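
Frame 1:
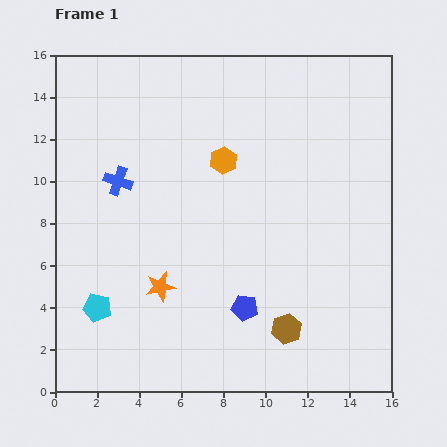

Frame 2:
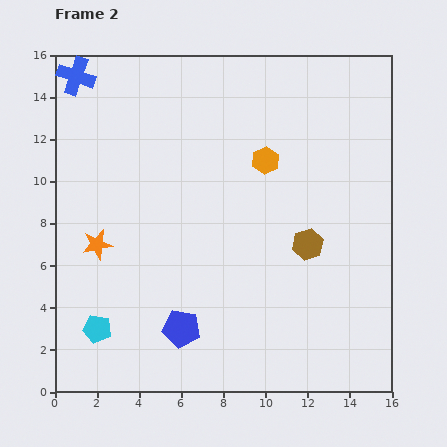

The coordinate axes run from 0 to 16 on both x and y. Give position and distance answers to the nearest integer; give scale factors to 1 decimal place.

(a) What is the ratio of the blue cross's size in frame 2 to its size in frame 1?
1.3×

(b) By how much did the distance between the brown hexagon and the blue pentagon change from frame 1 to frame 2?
+5

Distance in frame 1: 2. Distance in frame 2: 7.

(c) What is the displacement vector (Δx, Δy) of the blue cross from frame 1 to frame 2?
(-2, 5)

The blue cross was at (3, 10) in frame 1 and (1, 15) in frame 2.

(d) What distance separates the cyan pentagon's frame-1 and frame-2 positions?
1

The cyan pentagon moved from (2, 4) to (2, 3), a distance of √(0² + 1²) ≈ 1.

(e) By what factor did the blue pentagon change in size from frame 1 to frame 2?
1.4×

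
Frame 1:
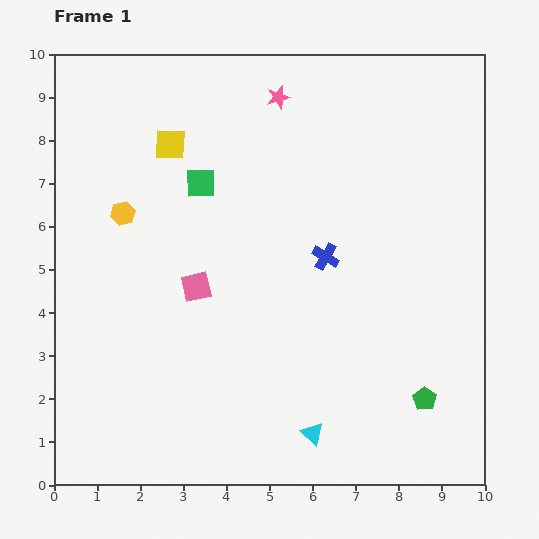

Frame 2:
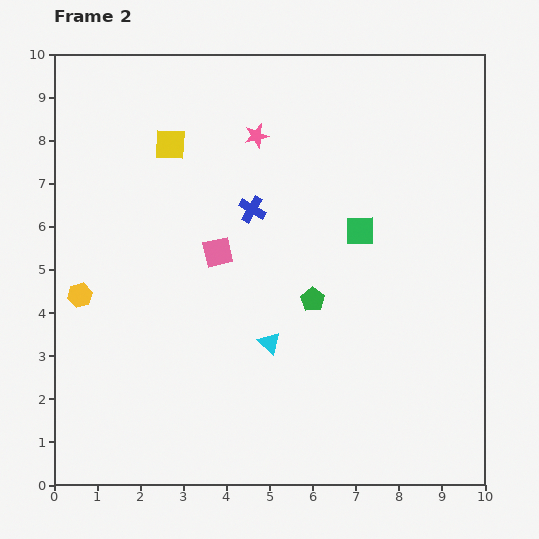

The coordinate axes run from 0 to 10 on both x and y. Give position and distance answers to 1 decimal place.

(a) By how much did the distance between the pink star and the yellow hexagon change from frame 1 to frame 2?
+1.0

Distance in frame 1: 4.5. Distance in frame 2: 5.5.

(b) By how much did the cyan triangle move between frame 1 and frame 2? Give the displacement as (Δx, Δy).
(-1.0, 2.1)

The cyan triangle was at (6.0, 1.2) in frame 1 and (5.0, 3.3) in frame 2.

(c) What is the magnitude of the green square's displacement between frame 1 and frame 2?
3.9

The green square moved from (3.4, 7.0) to (7.1, 5.9), a distance of √(3.7² + 1.1²) ≈ 3.9.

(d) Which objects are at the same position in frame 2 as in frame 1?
the yellow square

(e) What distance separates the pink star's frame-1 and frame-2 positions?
1.0

The pink star moved from (5.2, 9.0) to (4.7, 8.1), a distance of √(0.5² + 0.9²) ≈ 1.0.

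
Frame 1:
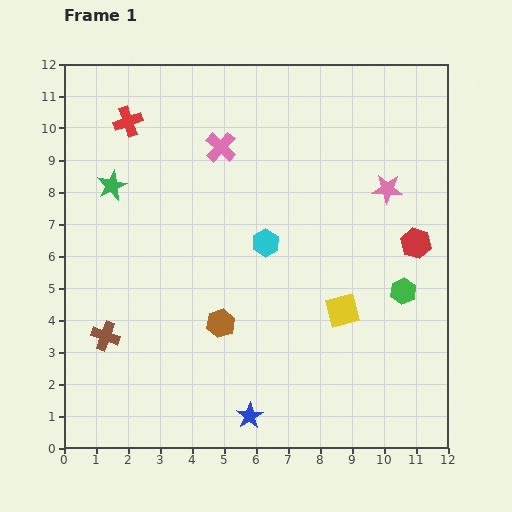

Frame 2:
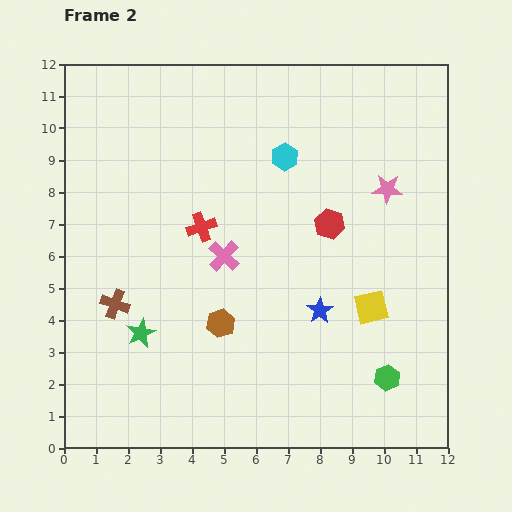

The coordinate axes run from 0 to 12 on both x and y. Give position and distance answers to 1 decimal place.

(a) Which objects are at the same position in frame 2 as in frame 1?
the brown hexagon, the pink star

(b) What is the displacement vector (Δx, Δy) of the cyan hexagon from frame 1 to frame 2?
(0.6, 2.7)

The cyan hexagon was at (6.3, 6.4) in frame 1 and (6.9, 9.1) in frame 2.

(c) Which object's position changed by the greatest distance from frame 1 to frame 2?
the green star

(moved 4.7; next 4.0)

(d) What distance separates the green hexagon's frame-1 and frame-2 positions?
2.7

The green hexagon moved from (10.6, 4.9) to (10.1, 2.2), a distance of √(0.5² + 2.7²) ≈ 2.7.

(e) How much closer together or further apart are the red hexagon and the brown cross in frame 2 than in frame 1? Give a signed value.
-2.9

Distance in frame 1: 10.1. Distance in frame 2: 7.2.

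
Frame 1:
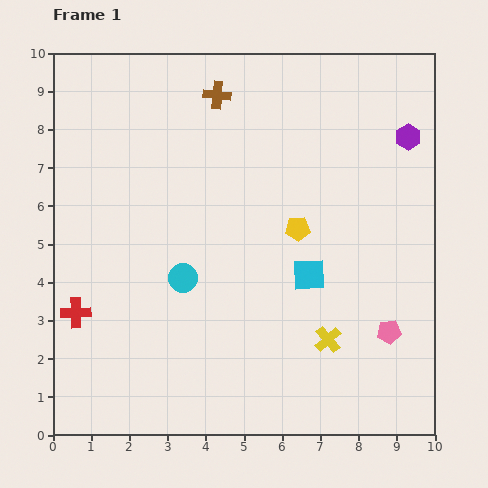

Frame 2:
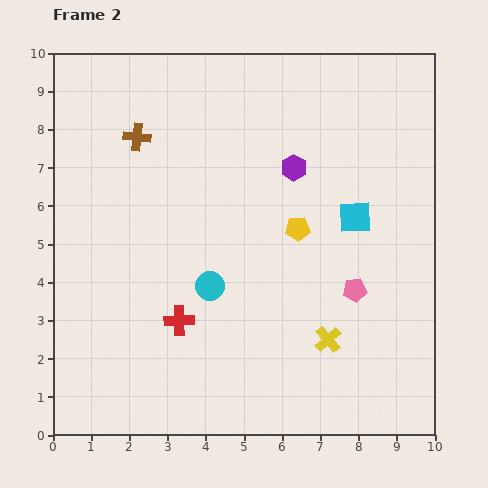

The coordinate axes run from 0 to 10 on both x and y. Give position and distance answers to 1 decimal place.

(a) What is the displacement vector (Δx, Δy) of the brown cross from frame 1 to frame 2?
(-2.1, -1.1)

The brown cross was at (4.3, 8.9) in frame 1 and (2.2, 7.8) in frame 2.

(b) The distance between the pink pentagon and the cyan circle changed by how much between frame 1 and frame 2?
-1.8

Distance in frame 1: 5.6. Distance in frame 2: 3.8.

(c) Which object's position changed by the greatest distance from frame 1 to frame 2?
the purple hexagon

(moved 3.1; next 2.7)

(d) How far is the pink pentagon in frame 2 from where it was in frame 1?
1.4

The pink pentagon moved from (8.8, 2.7) to (7.9, 3.8), a distance of √(0.9² + 1.1²) ≈ 1.4.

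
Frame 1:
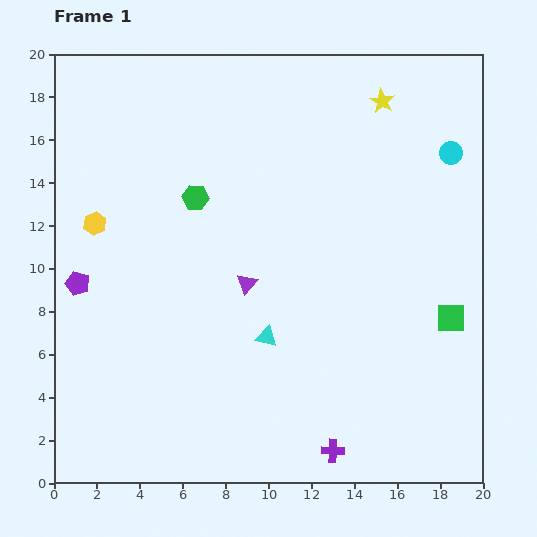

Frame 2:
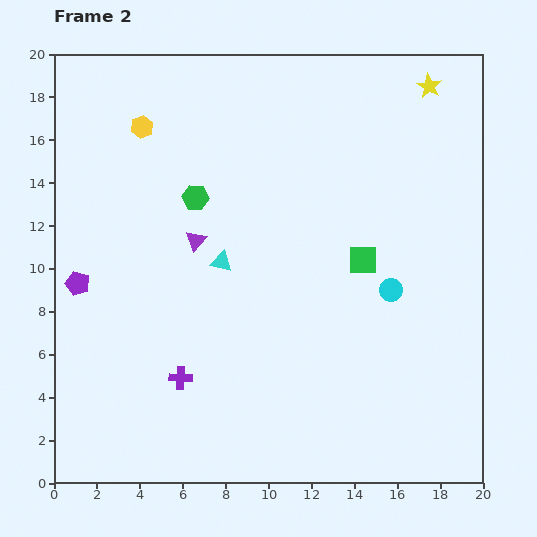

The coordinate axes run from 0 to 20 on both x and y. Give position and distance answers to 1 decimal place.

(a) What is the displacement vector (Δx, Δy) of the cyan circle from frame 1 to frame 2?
(-2.8, -6.4)

The cyan circle was at (18.5, 15.4) in frame 1 and (15.7, 9.0) in frame 2.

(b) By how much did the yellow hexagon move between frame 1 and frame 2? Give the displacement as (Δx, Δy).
(2.2, 4.5)

The yellow hexagon was at (1.9, 12.1) in frame 1 and (4.1, 16.6) in frame 2.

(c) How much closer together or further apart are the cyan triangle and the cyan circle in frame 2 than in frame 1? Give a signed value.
-4.2

Distance in frame 1: 12.2. Distance in frame 2: 8.0.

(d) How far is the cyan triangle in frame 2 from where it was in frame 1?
4.1

The cyan triangle moved from (9.9, 6.8) to (7.8, 10.3), a distance of √(2.1² + 3.5²) ≈ 4.1.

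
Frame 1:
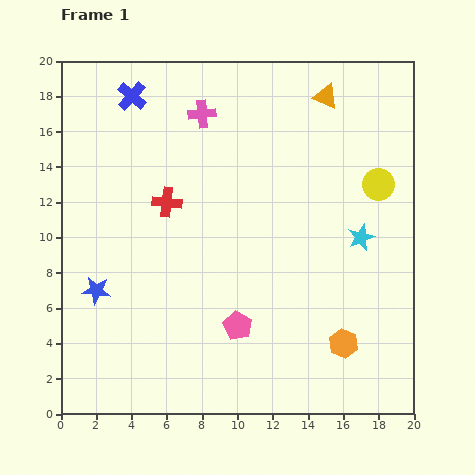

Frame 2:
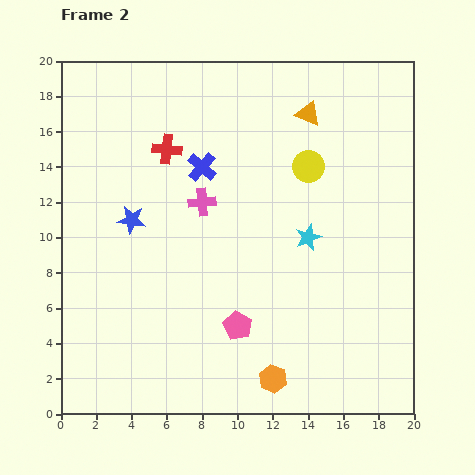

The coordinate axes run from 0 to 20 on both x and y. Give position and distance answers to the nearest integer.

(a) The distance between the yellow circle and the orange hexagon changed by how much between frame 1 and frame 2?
+3

Distance in frame 1: 9. Distance in frame 2: 12.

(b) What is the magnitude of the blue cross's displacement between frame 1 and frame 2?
6

The blue cross moved from (4, 18) to (8, 14), a distance of √(4² + 4²) ≈ 6.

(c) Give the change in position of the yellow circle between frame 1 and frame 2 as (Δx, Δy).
(-4, 1)

The yellow circle was at (18, 13) in frame 1 and (14, 14) in frame 2.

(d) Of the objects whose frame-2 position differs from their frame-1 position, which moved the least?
the orange triangle

(moved 1)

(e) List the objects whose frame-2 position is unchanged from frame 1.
the pink pentagon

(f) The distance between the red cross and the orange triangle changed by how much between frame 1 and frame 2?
-3

Distance in frame 1: 11. Distance in frame 2: 8.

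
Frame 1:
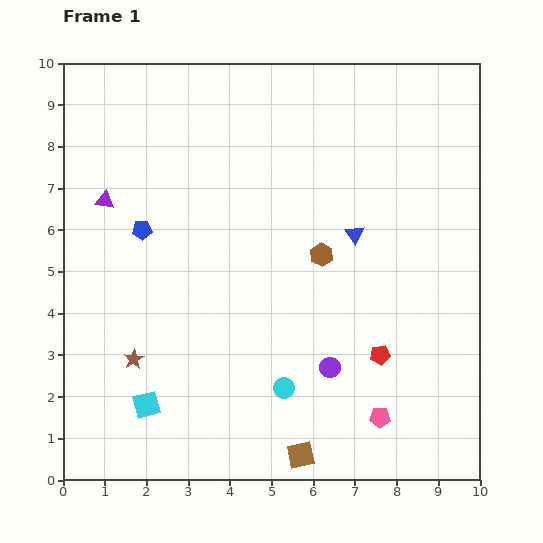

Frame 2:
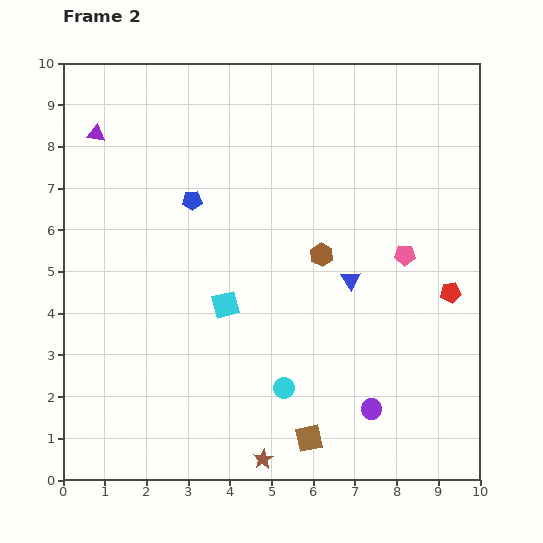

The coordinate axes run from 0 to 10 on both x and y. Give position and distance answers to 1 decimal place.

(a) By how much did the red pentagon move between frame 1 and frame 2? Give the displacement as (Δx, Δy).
(1.7, 1.5)

The red pentagon was at (7.6, 3.0) in frame 1 and (9.3, 4.5) in frame 2.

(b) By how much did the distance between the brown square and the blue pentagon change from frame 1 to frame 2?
-0.2

Distance in frame 1: 6.6. Distance in frame 2: 6.4.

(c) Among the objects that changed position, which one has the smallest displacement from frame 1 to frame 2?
the brown square

(moved 0.4)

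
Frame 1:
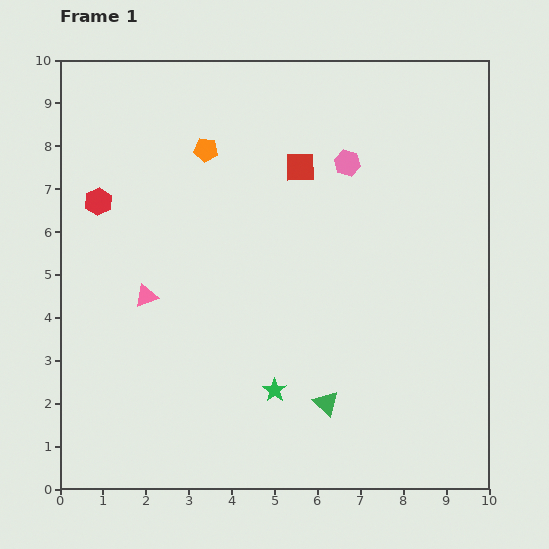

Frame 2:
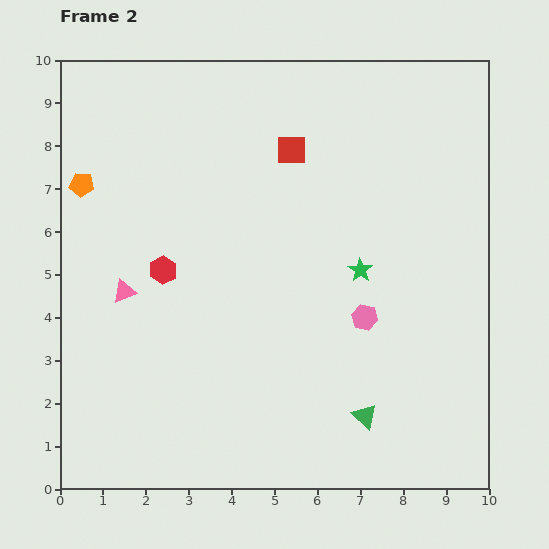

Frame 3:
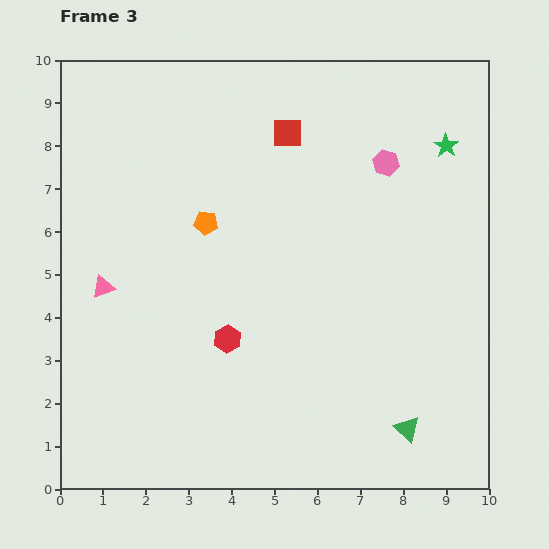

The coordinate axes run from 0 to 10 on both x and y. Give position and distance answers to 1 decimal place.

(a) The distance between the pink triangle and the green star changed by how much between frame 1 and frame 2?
+1.8

Distance in frame 1: 3.7. Distance in frame 2: 5.5.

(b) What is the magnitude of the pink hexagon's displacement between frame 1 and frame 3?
0.9

The pink hexagon moved from (6.7, 7.6) to (7.6, 7.6), a distance of √(0.9² + 0.0²) ≈ 0.9.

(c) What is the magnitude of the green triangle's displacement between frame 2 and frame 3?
1.0

The green triangle moved from (7.1, 1.7) to (8.1, 1.4), a distance of √(1.0² + 0.3²) ≈ 1.0.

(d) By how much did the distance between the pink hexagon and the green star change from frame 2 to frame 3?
+0.4

Distance in frame 2: 1.1. Distance in frame 3: 1.5.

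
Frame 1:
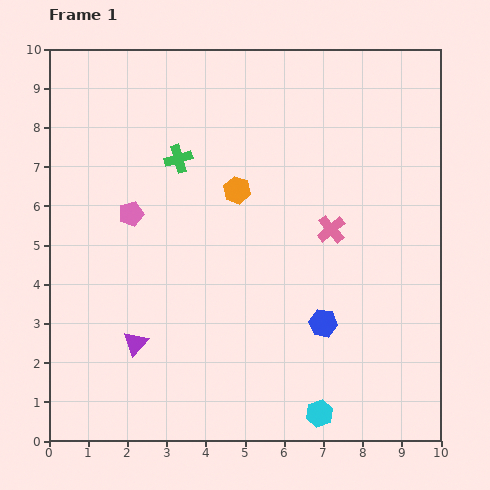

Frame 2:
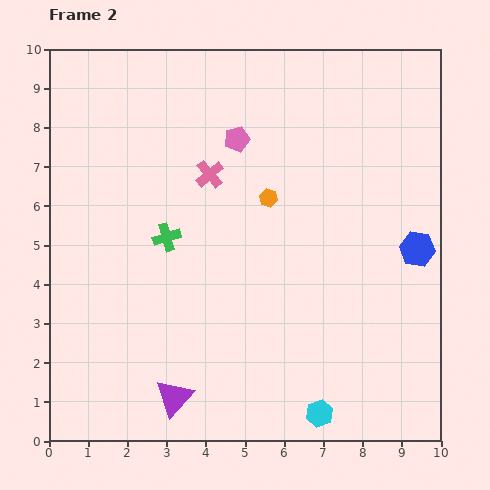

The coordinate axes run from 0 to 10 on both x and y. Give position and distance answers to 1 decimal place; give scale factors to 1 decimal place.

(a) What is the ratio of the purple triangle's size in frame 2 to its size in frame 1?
1.5×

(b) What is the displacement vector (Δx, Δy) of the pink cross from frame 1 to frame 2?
(-3.1, 1.4)

The pink cross was at (7.2, 5.4) in frame 1 and (4.1, 6.8) in frame 2.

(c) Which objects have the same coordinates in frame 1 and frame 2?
the cyan hexagon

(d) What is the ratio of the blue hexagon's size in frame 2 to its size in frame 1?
1.3×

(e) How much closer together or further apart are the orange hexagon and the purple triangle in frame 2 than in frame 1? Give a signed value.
+0.9

Distance in frame 1: 4.7. Distance in frame 2: 5.6.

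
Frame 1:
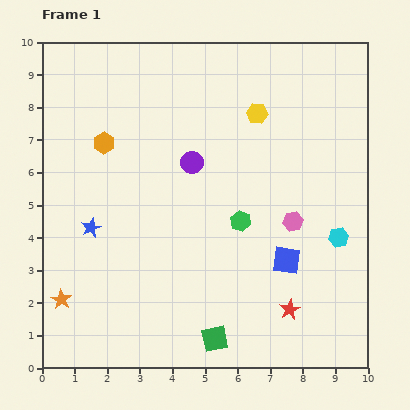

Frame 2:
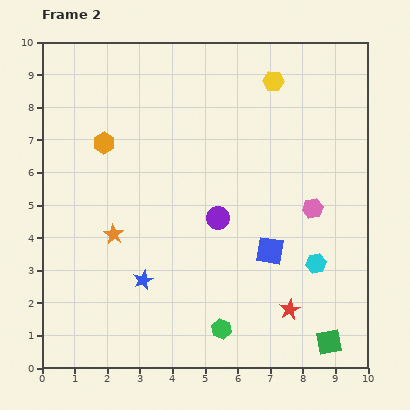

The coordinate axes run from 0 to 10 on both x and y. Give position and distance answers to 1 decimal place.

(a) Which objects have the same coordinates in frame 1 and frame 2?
the red star, the orange hexagon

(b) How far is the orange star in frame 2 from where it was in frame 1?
2.6

The orange star moved from (0.6, 2.1) to (2.2, 4.1), a distance of √(1.6² + 2.0²) ≈ 2.6.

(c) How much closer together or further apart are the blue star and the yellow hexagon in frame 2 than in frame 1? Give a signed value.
+1.1

Distance in frame 1: 6.2. Distance in frame 2: 7.3.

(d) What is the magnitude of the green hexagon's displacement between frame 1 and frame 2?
3.4

The green hexagon moved from (6.1, 4.5) to (5.5, 1.2), a distance of √(0.6² + 3.3²) ≈ 3.4.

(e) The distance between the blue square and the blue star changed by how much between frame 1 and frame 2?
-2.1

Distance in frame 1: 6.1. Distance in frame 2: 4.0.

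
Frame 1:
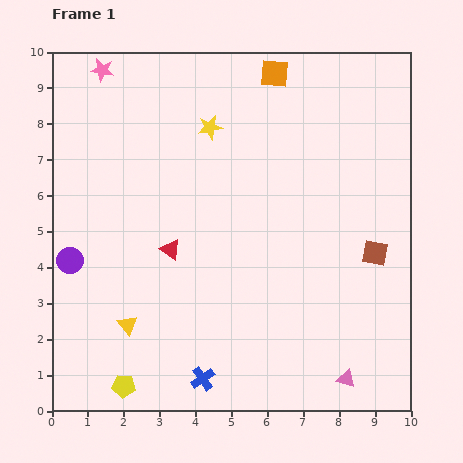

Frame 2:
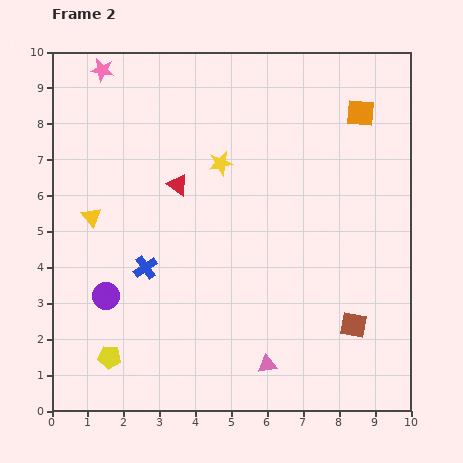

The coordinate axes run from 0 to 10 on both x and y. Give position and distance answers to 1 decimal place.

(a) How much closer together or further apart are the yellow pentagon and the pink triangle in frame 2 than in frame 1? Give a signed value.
-1.8

Distance in frame 1: 6.2. Distance in frame 2: 4.4.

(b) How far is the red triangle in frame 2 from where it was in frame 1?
1.8

The red triangle moved from (3.3, 4.5) to (3.5, 6.3), a distance of √(0.2² + 1.8²) ≈ 1.8.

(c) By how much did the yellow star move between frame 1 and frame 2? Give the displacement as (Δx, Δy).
(0.3, -1.0)

The yellow star was at (4.4, 7.9) in frame 1 and (4.7, 6.9) in frame 2.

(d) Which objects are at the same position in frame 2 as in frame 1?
the pink star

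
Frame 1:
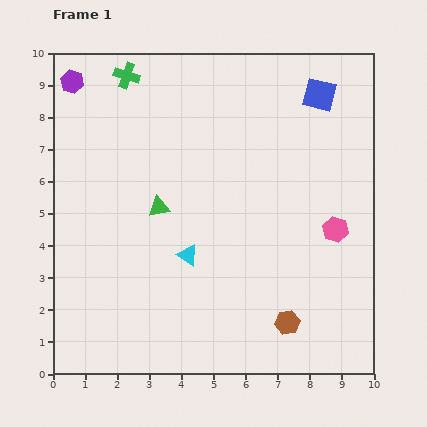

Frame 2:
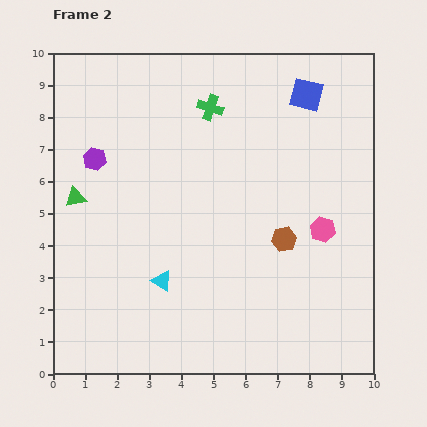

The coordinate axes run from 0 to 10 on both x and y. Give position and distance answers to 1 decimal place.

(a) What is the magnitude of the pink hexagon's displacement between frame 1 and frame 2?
0.4

The pink hexagon moved from (8.8, 4.5) to (8.4, 4.5), a distance of √(0.4² + 0.0²) ≈ 0.4.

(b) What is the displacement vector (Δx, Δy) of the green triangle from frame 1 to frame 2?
(-2.6, 0.3)

The green triangle was at (3.3, 5.2) in frame 1 and (0.7, 5.5) in frame 2.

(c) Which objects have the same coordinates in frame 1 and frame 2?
none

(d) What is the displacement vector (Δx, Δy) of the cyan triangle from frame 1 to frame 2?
(-0.8, -0.8)

The cyan triangle was at (4.2, 3.7) in frame 1 and (3.4, 2.9) in frame 2.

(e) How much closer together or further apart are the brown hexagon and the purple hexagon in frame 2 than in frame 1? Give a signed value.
-3.7

Distance in frame 1: 10.1. Distance in frame 2: 6.4.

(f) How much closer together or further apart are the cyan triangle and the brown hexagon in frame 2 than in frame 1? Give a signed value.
+0.3

Distance in frame 1: 3.7. Distance in frame 2: 4.0.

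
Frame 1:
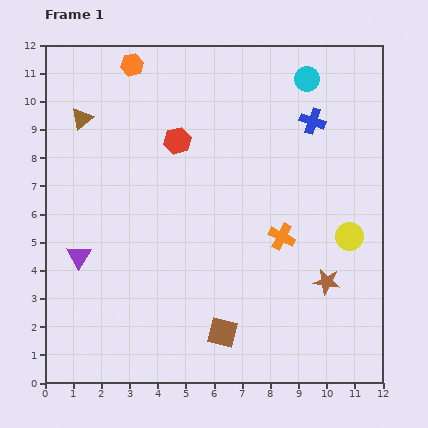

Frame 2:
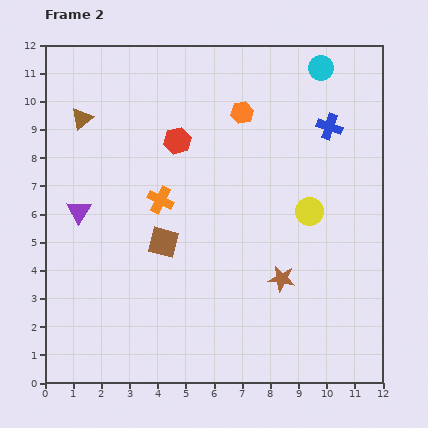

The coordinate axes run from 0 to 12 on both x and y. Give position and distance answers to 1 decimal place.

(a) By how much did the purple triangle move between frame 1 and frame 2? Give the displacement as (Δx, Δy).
(0.0, 1.6)

The purple triangle was at (1.2, 4.5) in frame 1 and (1.2, 6.1) in frame 2.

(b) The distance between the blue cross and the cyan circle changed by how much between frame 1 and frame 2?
+0.6

Distance in frame 1: 1.5. Distance in frame 2: 2.1.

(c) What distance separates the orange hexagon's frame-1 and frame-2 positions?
4.3

The orange hexagon moved from (3.1, 11.3) to (7.0, 9.6), a distance of √(3.9² + 1.7²) ≈ 4.3.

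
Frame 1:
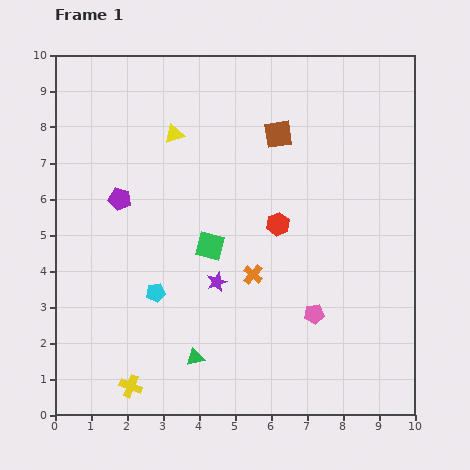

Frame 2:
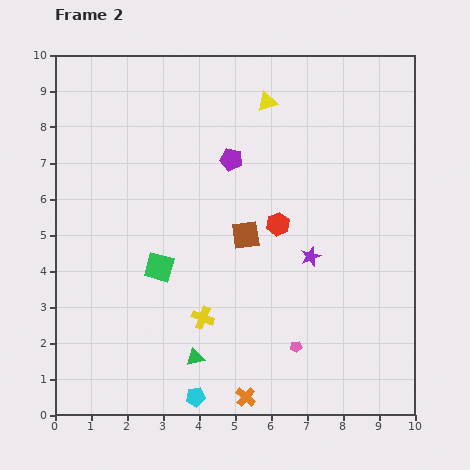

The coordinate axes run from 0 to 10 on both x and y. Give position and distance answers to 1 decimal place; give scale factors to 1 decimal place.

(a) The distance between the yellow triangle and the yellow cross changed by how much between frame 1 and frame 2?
-0.8

Distance in frame 1: 7.1. Distance in frame 2: 6.3.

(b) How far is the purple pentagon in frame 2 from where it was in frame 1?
3.3

The purple pentagon moved from (1.8, 6.0) to (4.9, 7.1), a distance of √(3.1² + 1.1²) ≈ 3.3.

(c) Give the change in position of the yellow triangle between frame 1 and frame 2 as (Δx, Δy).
(2.6, 0.9)

The yellow triangle was at (3.3, 7.8) in frame 1 and (5.9, 8.7) in frame 2.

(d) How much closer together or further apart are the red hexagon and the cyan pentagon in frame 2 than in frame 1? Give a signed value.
+1.4

Distance in frame 1: 3.9. Distance in frame 2: 5.3.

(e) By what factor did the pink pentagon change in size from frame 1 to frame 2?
0.6×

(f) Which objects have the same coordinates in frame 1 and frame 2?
the red hexagon, the green triangle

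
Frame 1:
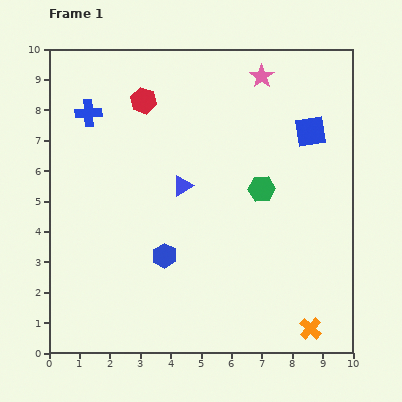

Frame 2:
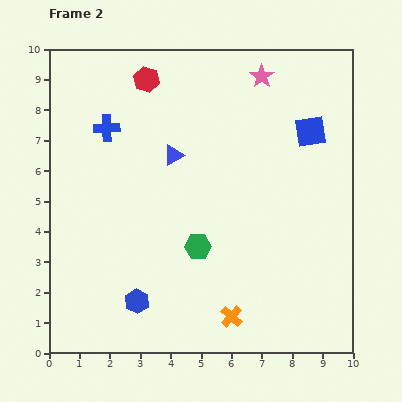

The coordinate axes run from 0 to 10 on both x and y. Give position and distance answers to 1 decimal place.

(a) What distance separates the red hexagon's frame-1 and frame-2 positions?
0.7

The red hexagon moved from (3.1, 8.3) to (3.2, 9.0), a distance of √(0.1² + 0.7²) ≈ 0.7.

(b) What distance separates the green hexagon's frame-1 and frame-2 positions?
2.8

The green hexagon moved from (7.0, 5.4) to (4.9, 3.5), a distance of √(2.1² + 1.9²) ≈ 2.8.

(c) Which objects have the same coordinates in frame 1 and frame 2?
the blue square, the pink star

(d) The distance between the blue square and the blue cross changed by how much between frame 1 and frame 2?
-0.6

Distance in frame 1: 7.3. Distance in frame 2: 6.7.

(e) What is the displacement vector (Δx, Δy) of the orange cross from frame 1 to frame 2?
(-2.6, 0.4)

The orange cross was at (8.6, 0.8) in frame 1 and (6.0, 1.2) in frame 2.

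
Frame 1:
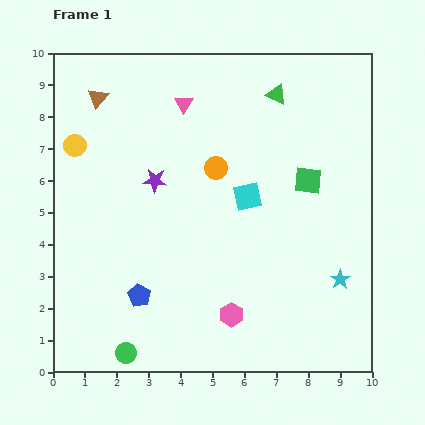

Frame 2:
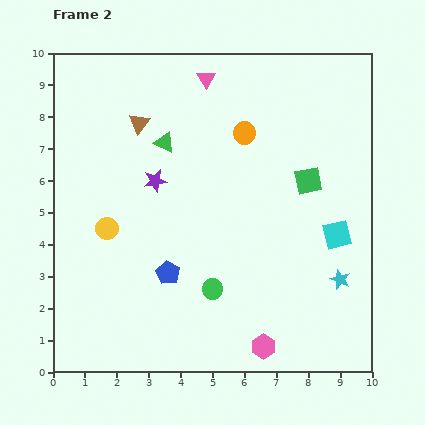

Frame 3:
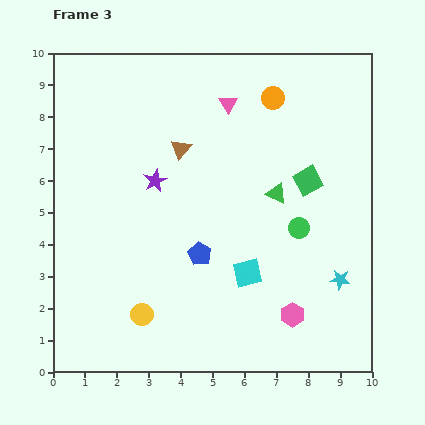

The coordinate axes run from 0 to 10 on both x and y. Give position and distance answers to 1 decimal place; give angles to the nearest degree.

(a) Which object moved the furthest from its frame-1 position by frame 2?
the green triangle

(moved 3.8; next 3.4)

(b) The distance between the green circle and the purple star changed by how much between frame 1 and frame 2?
-1.7

Distance in frame 1: 5.5. Distance in frame 2: 3.8.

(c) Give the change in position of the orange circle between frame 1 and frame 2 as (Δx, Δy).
(0.9, 1.1)

The orange circle was at (5.1, 6.4) in frame 1 and (6.0, 7.5) in frame 2.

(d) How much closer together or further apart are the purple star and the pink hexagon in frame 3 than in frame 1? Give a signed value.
+1.2

Distance in frame 1: 4.8. Distance in frame 3: 6.0.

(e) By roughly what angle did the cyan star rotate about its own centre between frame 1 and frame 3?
31° counter-clockwise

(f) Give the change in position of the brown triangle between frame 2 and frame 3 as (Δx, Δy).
(1.3, -0.8)

The brown triangle was at (2.7, 7.8) in frame 2 and (4.0, 7.0) in frame 3.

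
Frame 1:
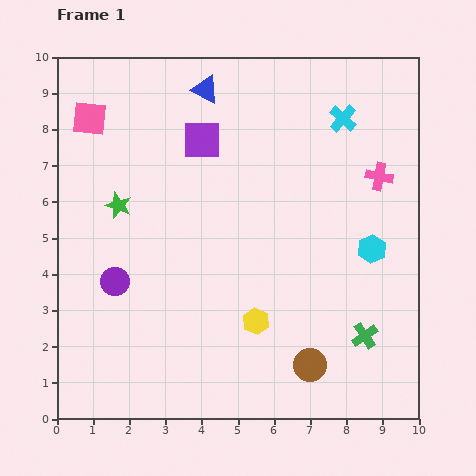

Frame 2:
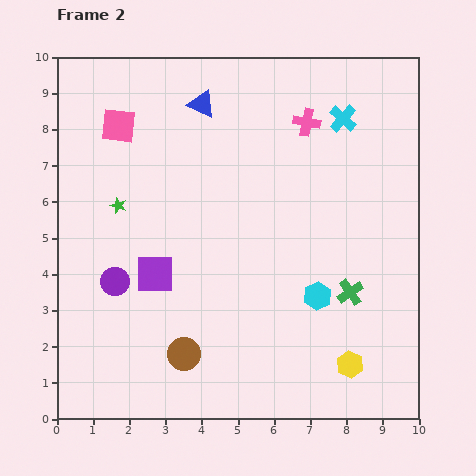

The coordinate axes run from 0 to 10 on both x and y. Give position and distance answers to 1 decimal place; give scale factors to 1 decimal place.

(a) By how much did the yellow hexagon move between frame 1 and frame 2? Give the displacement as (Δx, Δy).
(2.6, -1.2)

The yellow hexagon was at (5.5, 2.7) in frame 1 and (8.1, 1.5) in frame 2.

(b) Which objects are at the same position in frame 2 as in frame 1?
the green star, the purple circle, the cyan cross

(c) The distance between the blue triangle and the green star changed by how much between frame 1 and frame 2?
-0.4

Distance in frame 1: 4.0. Distance in frame 2: 3.6.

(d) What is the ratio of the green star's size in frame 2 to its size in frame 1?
0.6×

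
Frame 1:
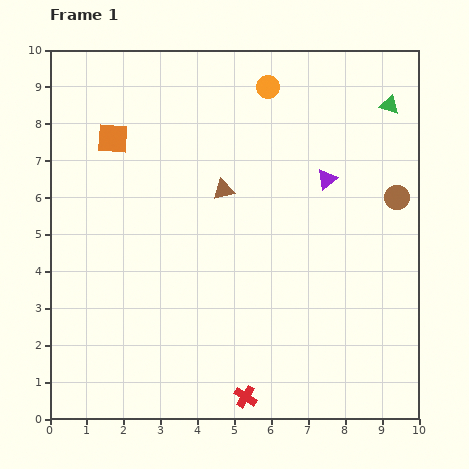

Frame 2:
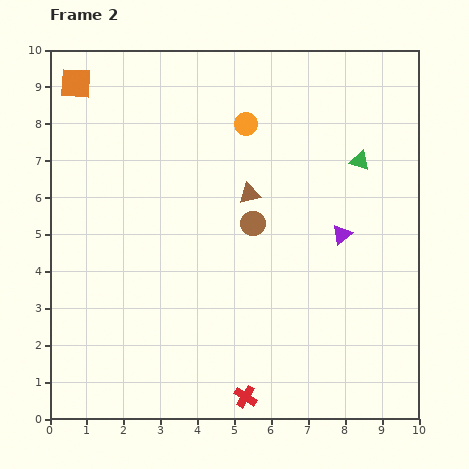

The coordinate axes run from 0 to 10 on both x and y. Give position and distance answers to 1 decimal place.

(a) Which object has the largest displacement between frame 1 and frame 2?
the brown circle

(moved 4.0; next 1.8)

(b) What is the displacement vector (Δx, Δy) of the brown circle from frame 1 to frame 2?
(-3.9, -0.7)

The brown circle was at (9.4, 6.0) in frame 1 and (5.5, 5.3) in frame 2.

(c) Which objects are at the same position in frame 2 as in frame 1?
the red cross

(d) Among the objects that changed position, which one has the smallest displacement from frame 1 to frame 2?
the brown triangle

(moved 0.7)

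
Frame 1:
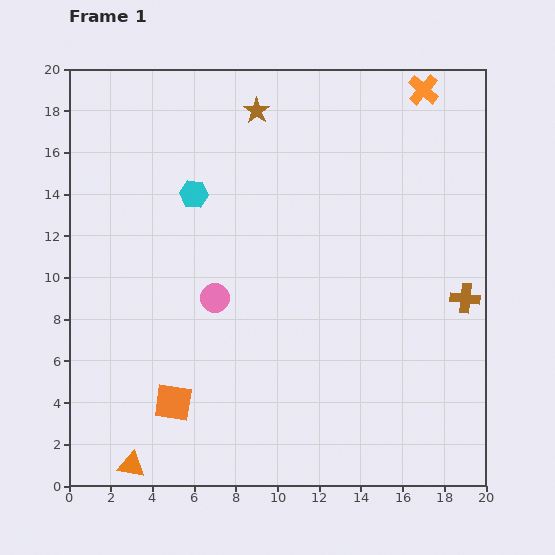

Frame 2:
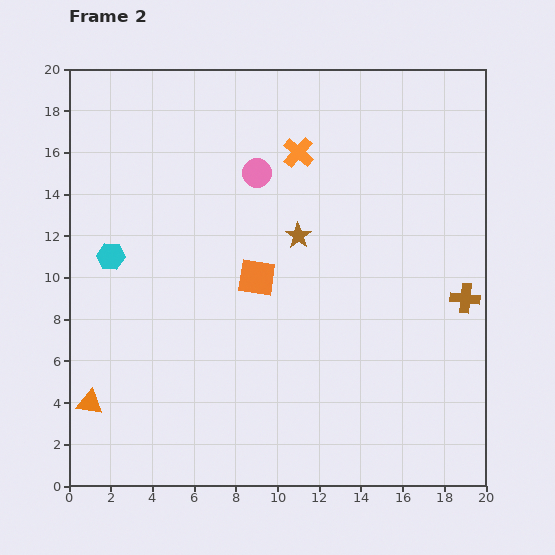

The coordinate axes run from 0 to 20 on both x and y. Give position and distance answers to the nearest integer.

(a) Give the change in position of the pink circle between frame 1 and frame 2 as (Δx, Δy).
(2, 6)

The pink circle was at (7, 9) in frame 1 and (9, 15) in frame 2.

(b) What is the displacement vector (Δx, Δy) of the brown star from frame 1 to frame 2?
(2, -6)

The brown star was at (9, 18) in frame 1 and (11, 12) in frame 2.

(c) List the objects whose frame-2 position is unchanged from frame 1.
the brown cross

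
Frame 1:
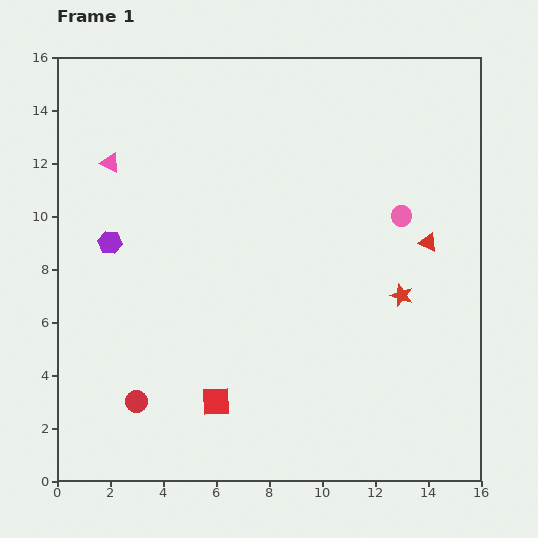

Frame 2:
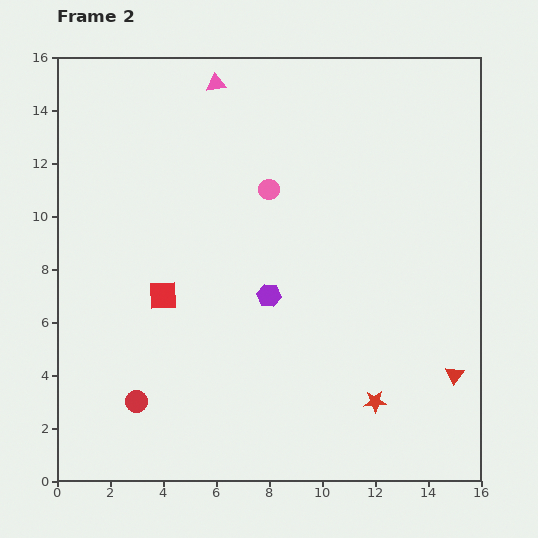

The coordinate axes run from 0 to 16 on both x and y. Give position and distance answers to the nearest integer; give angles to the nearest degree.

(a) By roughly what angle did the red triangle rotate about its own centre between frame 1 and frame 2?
38° clockwise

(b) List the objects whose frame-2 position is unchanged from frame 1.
the red circle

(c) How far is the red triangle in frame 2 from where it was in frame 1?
5

The red triangle moved from (14, 9) to (15, 4), a distance of √(1² + 5²) ≈ 5.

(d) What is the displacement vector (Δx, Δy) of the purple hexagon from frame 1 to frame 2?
(6, -2)

The purple hexagon was at (2, 9) in frame 1 and (8, 7) in frame 2.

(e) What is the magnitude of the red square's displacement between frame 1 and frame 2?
4

The red square moved from (6, 3) to (4, 7), a distance of √(2² + 4²) ≈ 4.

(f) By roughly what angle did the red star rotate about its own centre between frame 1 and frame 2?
23° counter-clockwise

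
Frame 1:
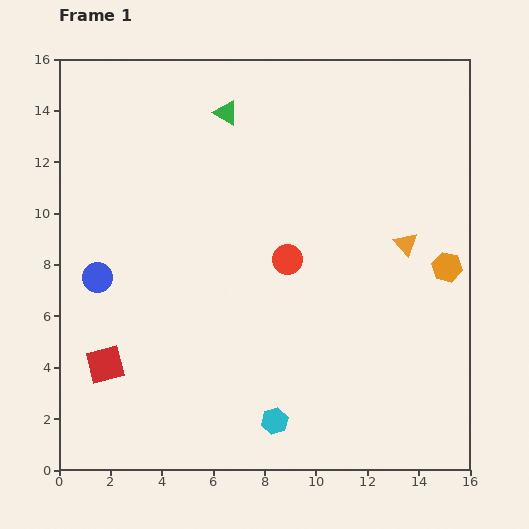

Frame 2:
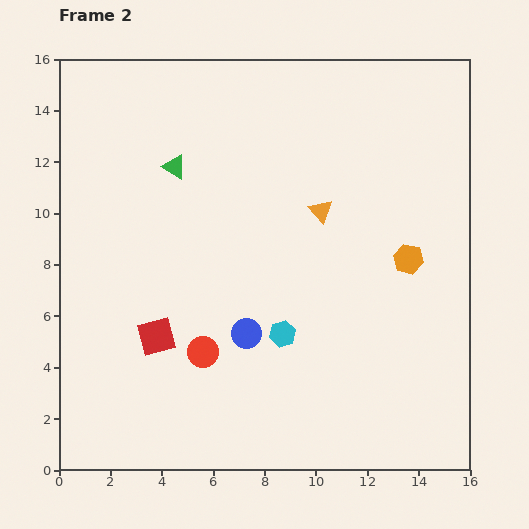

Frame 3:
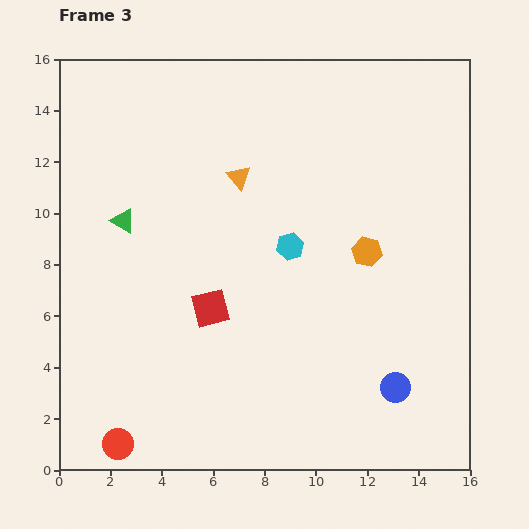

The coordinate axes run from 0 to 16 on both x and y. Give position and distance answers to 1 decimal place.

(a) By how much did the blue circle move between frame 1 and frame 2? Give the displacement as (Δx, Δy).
(5.8, -2.2)

The blue circle was at (1.5, 7.5) in frame 1 and (7.3, 5.3) in frame 2.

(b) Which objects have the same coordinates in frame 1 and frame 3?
none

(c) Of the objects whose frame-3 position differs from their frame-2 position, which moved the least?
the orange hexagon

(moved 1.6)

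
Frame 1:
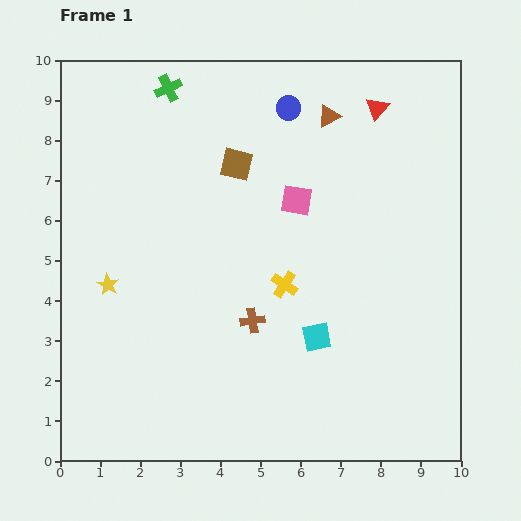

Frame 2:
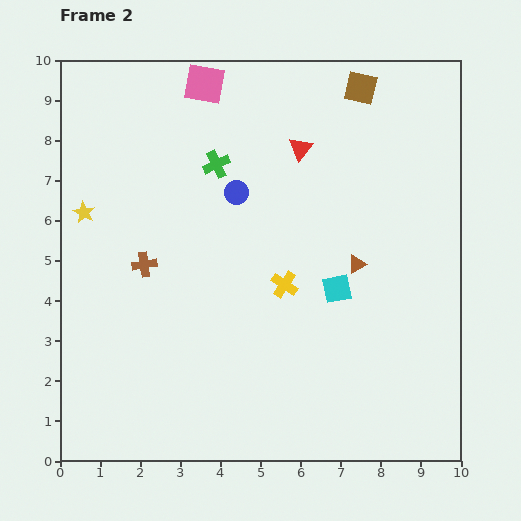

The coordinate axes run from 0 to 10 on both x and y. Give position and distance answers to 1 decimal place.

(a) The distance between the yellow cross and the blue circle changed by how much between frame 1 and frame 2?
-1.8

Distance in frame 1: 4.4. Distance in frame 2: 2.6.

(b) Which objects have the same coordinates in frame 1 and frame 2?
the yellow cross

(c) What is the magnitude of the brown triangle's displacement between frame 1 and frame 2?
3.8

The brown triangle moved from (6.7, 8.6) to (7.4, 4.9), a distance of √(0.7² + 3.7²) ≈ 3.8.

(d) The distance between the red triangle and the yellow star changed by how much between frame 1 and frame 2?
-2.4

Distance in frame 1: 8.0. Distance in frame 2: 5.6.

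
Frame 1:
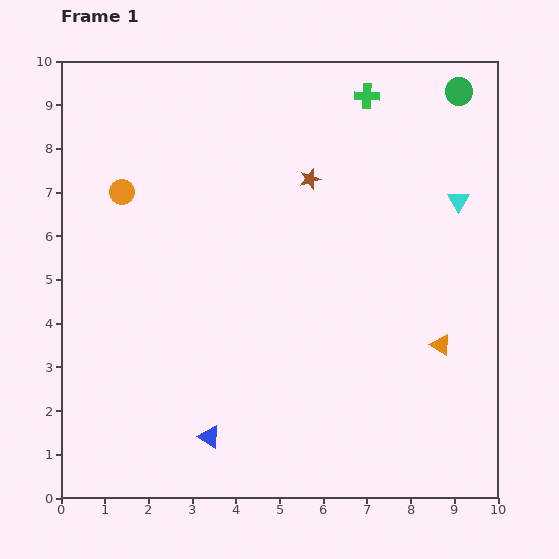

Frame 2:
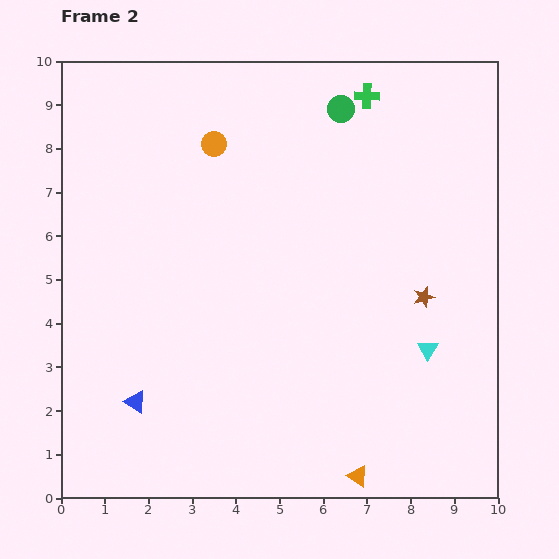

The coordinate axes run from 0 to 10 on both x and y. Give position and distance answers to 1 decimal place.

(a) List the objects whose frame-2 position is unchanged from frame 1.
the green cross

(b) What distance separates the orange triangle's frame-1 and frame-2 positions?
3.6

The orange triangle moved from (8.7, 3.5) to (6.8, 0.5), a distance of √(1.9² + 3.0²) ≈ 3.6.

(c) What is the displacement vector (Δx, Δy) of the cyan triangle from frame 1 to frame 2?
(-0.7, -3.4)

The cyan triangle was at (9.1, 6.8) in frame 1 and (8.4, 3.4) in frame 2.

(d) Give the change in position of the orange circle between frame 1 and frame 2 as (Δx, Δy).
(2.1, 1.1)

The orange circle was at (1.4, 7.0) in frame 1 and (3.5, 8.1) in frame 2.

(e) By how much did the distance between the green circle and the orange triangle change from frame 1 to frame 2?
+2.6

Distance in frame 1: 5.8. Distance in frame 2: 8.4.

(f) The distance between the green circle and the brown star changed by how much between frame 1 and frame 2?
+0.8

Distance in frame 1: 3.9. Distance in frame 2: 4.7.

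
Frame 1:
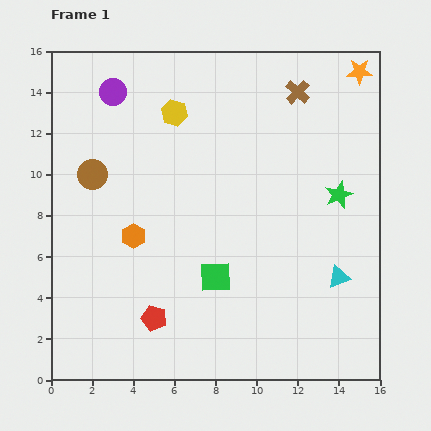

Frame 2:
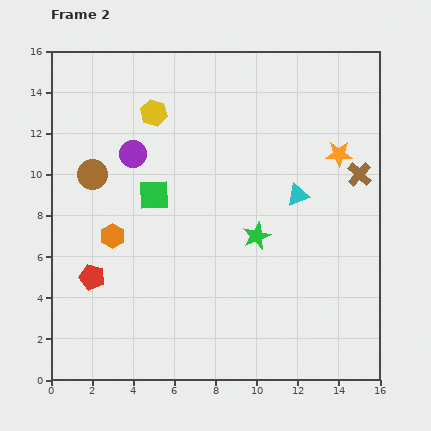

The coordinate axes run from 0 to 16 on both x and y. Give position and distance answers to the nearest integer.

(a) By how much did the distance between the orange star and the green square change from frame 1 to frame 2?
-3

Distance in frame 1: 12. Distance in frame 2: 9.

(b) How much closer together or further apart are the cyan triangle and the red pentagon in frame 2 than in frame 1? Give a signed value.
+2

Distance in frame 1: 9. Distance in frame 2: 11.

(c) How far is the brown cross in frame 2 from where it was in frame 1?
5

The brown cross moved from (12, 14) to (15, 10), a distance of √(3² + 4²) ≈ 5.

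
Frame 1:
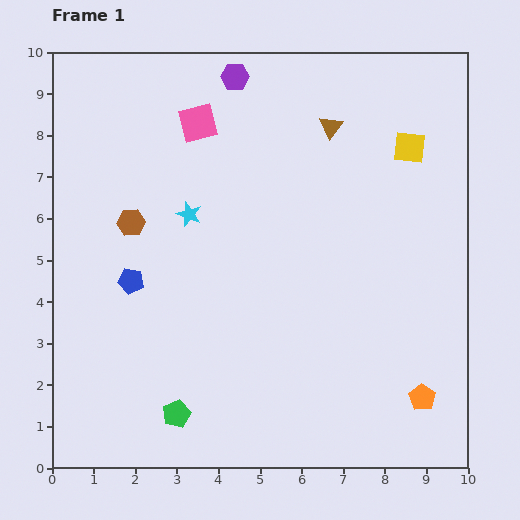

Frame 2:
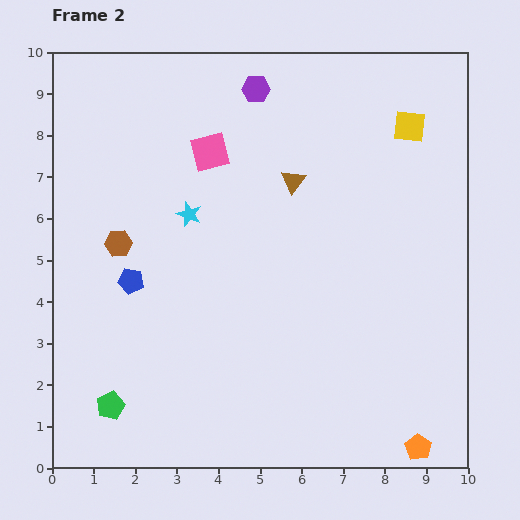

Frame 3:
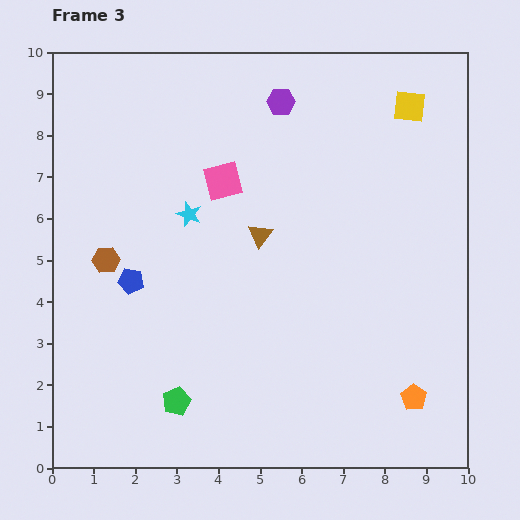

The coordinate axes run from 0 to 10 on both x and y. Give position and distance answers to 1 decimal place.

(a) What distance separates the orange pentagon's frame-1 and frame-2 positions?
1.2

The orange pentagon moved from (8.9, 1.7) to (8.8, 0.5), a distance of √(0.1² + 1.2²) ≈ 1.2.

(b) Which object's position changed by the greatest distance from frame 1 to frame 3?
the brown triangle

(moved 3.1; next 1.5)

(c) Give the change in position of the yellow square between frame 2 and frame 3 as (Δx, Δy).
(0.0, 0.5)

The yellow square was at (8.6, 8.2) in frame 2 and (8.6, 8.7) in frame 3.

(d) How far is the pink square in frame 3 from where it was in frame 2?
0.8

The pink square moved from (3.8, 7.6) to (4.1, 6.9), a distance of √(0.3² + 0.7²) ≈ 0.8.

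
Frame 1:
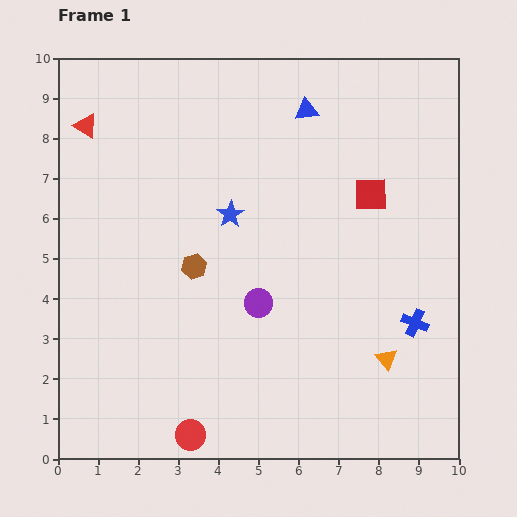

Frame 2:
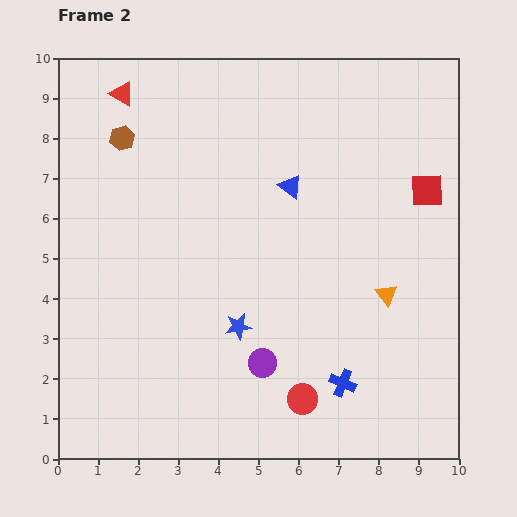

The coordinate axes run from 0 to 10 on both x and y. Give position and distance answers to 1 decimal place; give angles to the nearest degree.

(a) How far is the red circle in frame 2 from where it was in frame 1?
2.9

The red circle moved from (3.3, 0.6) to (6.1, 1.5), a distance of √(2.8² + 0.9²) ≈ 2.9.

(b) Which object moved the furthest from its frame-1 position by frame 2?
the brown hexagon

(moved 3.7; next 2.9)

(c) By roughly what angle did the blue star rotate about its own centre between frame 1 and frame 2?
24° clockwise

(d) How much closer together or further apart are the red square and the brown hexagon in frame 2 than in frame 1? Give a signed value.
+2.9

Distance in frame 1: 4.8. Distance in frame 2: 7.7.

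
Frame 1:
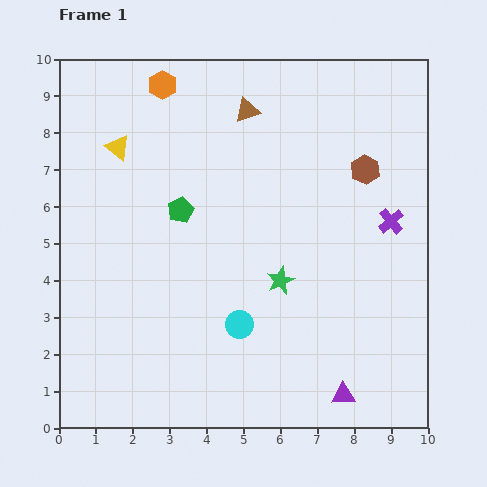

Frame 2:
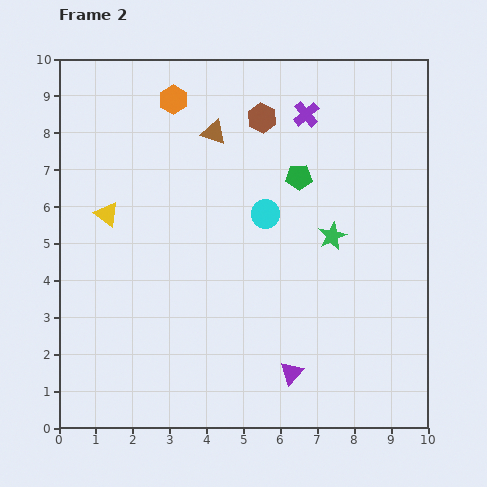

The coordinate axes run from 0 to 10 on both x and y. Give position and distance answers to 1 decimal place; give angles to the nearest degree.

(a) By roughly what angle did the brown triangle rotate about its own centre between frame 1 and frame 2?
37° clockwise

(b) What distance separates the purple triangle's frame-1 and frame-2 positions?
1.5

The purple triangle moved from (7.7, 0.9) to (6.3, 1.5), a distance of √(1.4² + 0.6²) ≈ 1.5.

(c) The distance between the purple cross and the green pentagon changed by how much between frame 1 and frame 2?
-4.0

Distance in frame 1: 5.7. Distance in frame 2: 1.7.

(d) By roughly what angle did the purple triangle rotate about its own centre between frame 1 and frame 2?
44° counter-clockwise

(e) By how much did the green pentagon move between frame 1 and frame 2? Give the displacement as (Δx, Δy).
(3.2, 0.9)

The green pentagon was at (3.3, 5.9) in frame 1 and (6.5, 6.8) in frame 2.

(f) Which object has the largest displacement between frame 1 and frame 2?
the purple cross

(moved 3.7; next 3.3)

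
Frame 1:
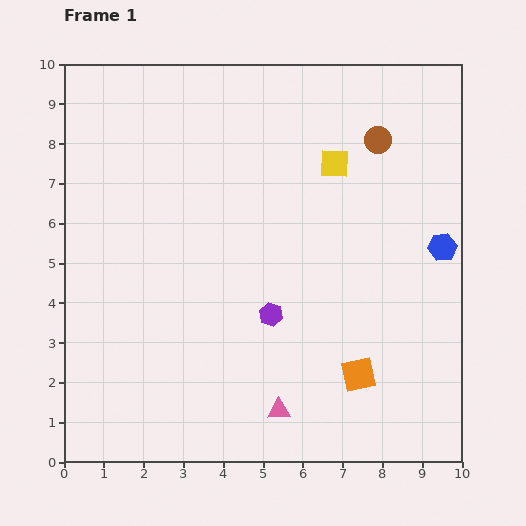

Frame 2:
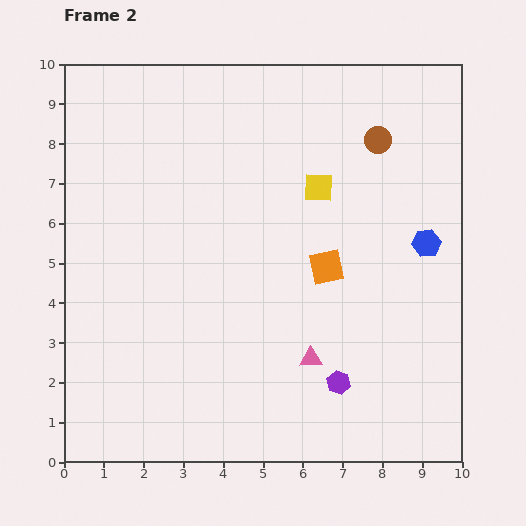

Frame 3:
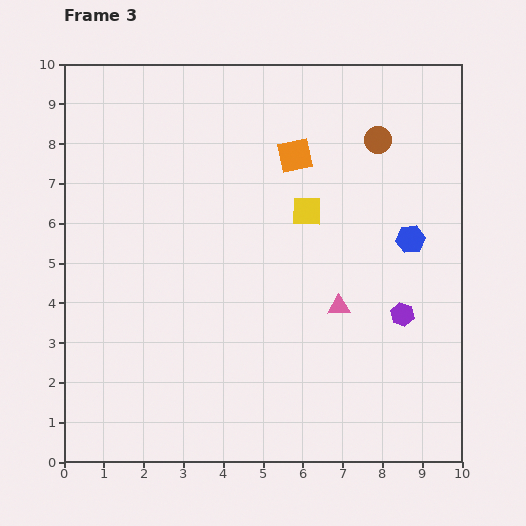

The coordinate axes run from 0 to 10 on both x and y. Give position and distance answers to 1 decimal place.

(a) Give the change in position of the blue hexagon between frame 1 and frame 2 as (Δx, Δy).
(-0.4, 0.1)

The blue hexagon was at (9.5, 5.4) in frame 1 and (9.1, 5.5) in frame 2.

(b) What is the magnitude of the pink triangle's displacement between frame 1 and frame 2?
1.5

The pink triangle moved from (5.4, 1.3) to (6.2, 2.6), a distance of √(0.8² + 1.3²) ≈ 1.5.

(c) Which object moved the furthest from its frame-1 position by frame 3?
the orange square

(moved 5.7; next 3.3)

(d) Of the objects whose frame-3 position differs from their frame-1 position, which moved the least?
the blue hexagon

(moved 0.8)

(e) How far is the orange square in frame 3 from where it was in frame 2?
2.9

The orange square moved from (6.6, 4.9) to (5.8, 7.7), a distance of √(0.8² + 2.8²) ≈ 2.9.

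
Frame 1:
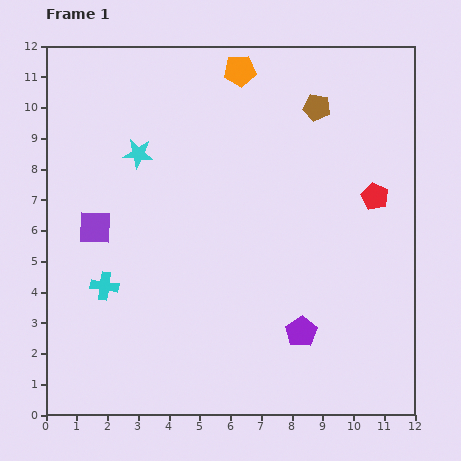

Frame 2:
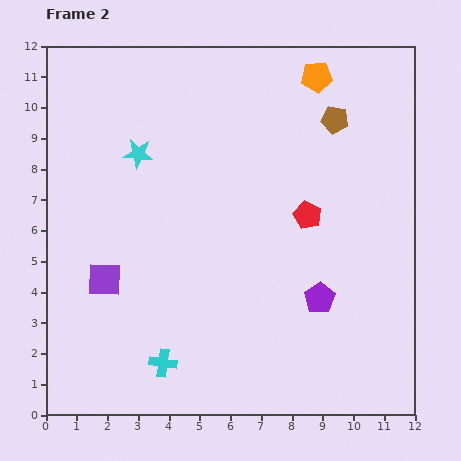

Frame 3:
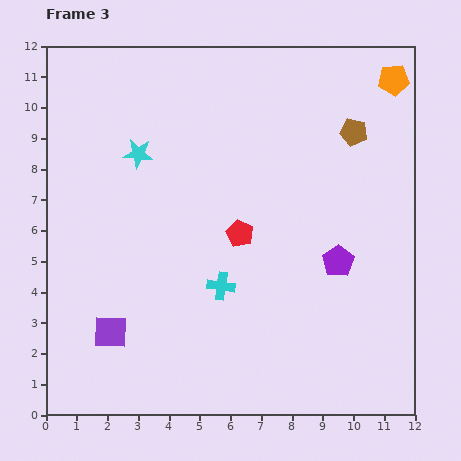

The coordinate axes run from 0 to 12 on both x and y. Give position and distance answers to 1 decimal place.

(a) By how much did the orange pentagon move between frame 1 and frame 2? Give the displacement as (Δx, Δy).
(2.5, -0.2)

The orange pentagon was at (6.3, 11.2) in frame 1 and (8.8, 11.0) in frame 2.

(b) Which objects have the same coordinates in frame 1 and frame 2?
the cyan star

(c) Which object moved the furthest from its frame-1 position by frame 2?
the cyan cross

(moved 3.1; next 2.5)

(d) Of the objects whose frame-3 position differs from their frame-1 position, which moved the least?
the brown pentagon

(moved 1.4)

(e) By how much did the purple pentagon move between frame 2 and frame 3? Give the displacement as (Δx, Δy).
(0.6, 1.2)

The purple pentagon was at (8.9, 3.8) in frame 2 and (9.5, 5.0) in frame 3.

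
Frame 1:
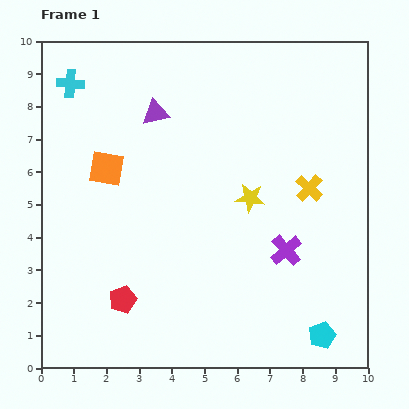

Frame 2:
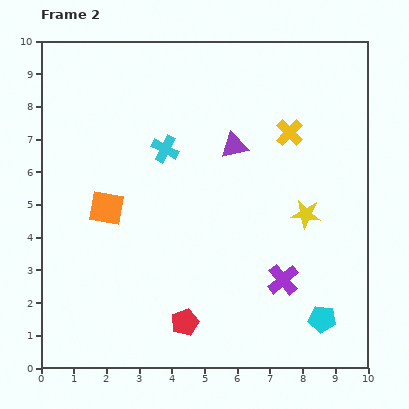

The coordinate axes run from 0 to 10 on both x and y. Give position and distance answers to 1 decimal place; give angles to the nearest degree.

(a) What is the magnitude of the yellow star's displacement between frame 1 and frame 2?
1.8

The yellow star moved from (6.4, 5.2) to (8.1, 4.7), a distance of √(1.7² + 0.5²) ≈ 1.8.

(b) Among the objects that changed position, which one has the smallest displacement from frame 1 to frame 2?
the cyan pentagon

(moved 0.5)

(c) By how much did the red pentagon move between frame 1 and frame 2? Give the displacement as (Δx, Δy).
(1.9, -0.7)

The red pentagon was at (2.5, 2.1) in frame 1 and (4.4, 1.4) in frame 2.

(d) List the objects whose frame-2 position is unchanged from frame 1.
none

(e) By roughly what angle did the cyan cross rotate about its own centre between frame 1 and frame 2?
22° clockwise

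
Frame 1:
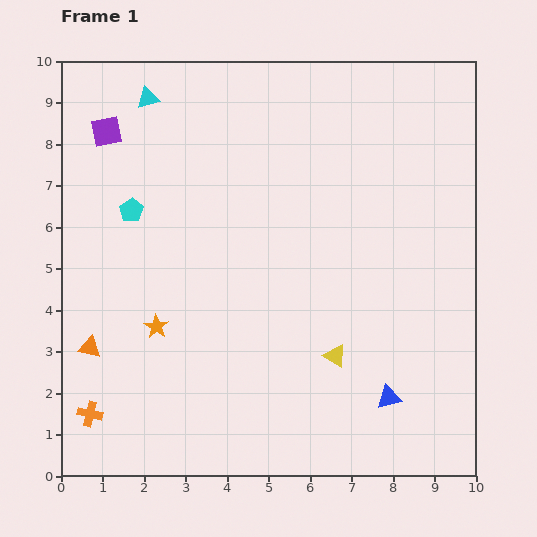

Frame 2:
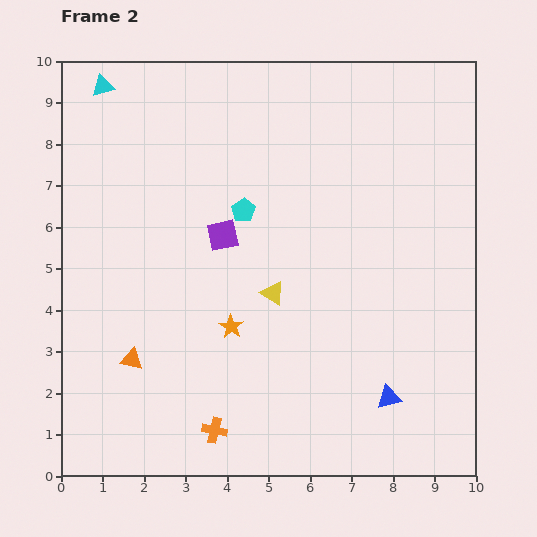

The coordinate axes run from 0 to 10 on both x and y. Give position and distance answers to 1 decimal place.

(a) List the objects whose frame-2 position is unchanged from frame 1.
the blue triangle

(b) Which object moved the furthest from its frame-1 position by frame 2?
the purple square

(moved 3.8; next 3.0)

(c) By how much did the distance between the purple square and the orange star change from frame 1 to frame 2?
-2.7

Distance in frame 1: 4.9. Distance in frame 2: 2.2.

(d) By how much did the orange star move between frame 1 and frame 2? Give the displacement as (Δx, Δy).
(1.8, 0.0)

The orange star was at (2.3, 3.6) in frame 1 and (4.1, 3.6) in frame 2.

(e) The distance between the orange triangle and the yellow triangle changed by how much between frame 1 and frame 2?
-2.1

Distance in frame 1: 5.9. Distance in frame 2: 3.8.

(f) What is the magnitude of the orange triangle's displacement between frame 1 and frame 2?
1.0

The orange triangle moved from (0.7, 3.1) to (1.7, 2.8), a distance of √(1.0² + 0.3²) ≈ 1.0.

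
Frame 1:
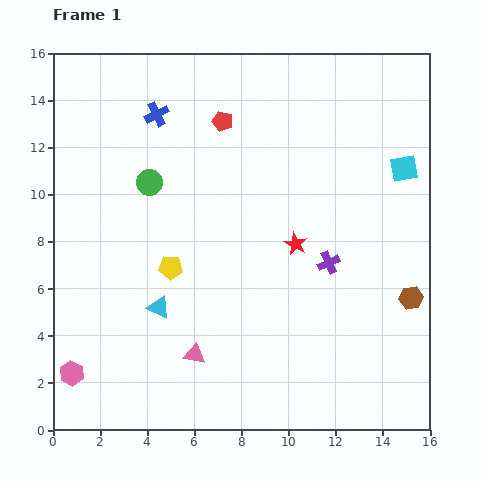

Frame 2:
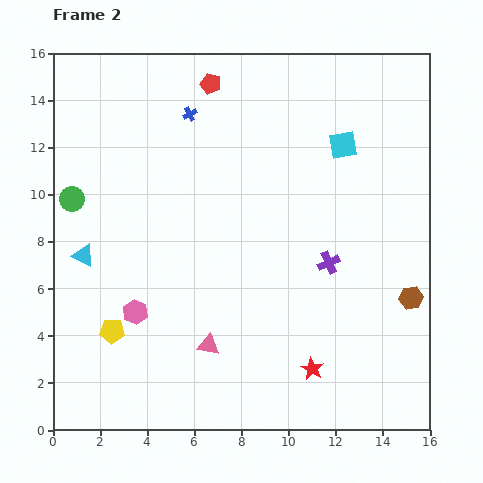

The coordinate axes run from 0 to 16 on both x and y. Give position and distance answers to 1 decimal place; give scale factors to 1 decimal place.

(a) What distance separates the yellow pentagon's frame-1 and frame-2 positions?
3.7

The yellow pentagon moved from (5.0, 6.9) to (2.5, 4.2), a distance of √(2.5² + 2.7²) ≈ 3.7.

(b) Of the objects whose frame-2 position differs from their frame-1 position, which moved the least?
the pink triangle

(moved 0.7)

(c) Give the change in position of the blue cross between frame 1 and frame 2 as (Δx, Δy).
(1.4, 0.0)

The blue cross was at (4.4, 13.4) in frame 1 and (5.8, 13.4) in frame 2.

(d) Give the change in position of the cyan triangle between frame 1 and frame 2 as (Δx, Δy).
(-3.2, 2.2)

The cyan triangle was at (4.5, 5.2) in frame 1 and (1.3, 7.4) in frame 2.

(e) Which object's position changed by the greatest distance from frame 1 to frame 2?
the red star

(moved 5.3; next 3.9)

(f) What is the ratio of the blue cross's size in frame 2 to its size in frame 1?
0.6×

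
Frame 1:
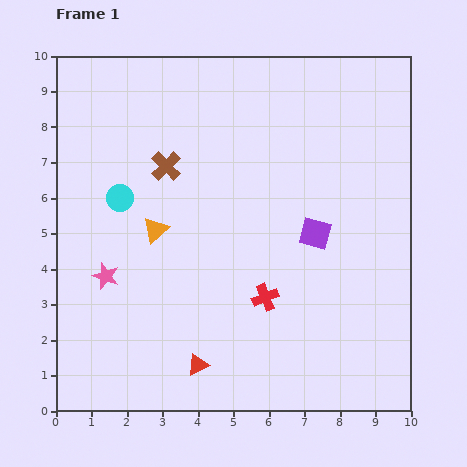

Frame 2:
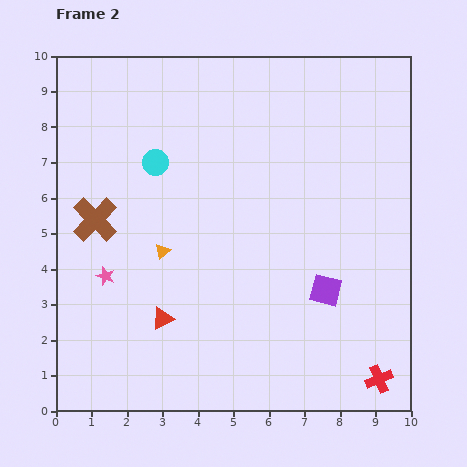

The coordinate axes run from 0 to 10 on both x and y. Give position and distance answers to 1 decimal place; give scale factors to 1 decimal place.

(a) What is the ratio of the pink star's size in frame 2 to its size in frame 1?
0.7×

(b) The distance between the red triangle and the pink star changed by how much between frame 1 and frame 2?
-1.6

Distance in frame 1: 3.6. Distance in frame 2: 2.0.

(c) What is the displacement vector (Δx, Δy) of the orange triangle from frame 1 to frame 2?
(0.2, -0.6)

The orange triangle was at (2.8, 5.1) in frame 1 and (3.0, 4.5) in frame 2.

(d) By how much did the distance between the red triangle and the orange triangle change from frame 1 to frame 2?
-2.1

Distance in frame 1: 4.0. Distance in frame 2: 1.9.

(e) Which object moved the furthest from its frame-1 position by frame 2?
the red cross

(moved 3.9; next 2.5)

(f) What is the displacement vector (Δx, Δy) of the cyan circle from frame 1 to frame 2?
(1.0, 1.0)

The cyan circle was at (1.8, 6.0) in frame 1 and (2.8, 7.0) in frame 2.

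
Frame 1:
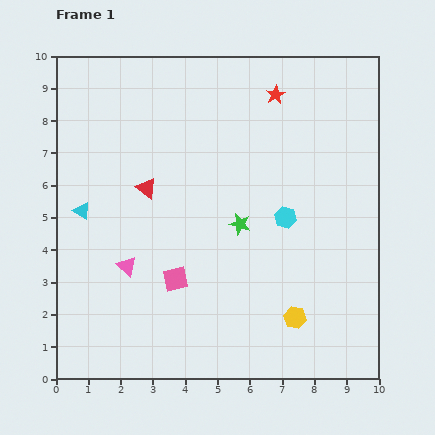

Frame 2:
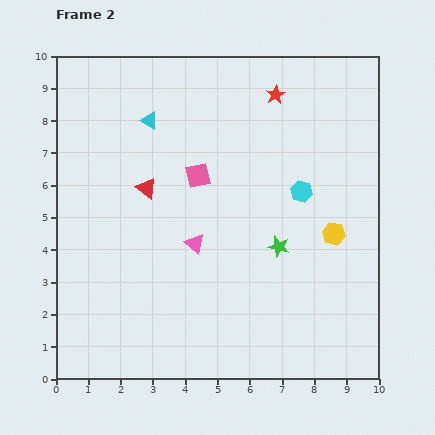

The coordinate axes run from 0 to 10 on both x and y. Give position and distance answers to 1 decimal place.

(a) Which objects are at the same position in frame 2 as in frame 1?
the red star, the red triangle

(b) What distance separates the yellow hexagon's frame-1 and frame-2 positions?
2.9

The yellow hexagon moved from (7.4, 1.9) to (8.6, 4.5), a distance of √(1.2² + 2.6²) ≈ 2.9.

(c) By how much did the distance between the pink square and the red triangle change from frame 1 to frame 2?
-1.3

Distance in frame 1: 2.9. Distance in frame 2: 1.6.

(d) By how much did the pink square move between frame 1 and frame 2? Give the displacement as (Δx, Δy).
(0.7, 3.2)

The pink square was at (3.7, 3.1) in frame 1 and (4.4, 6.3) in frame 2.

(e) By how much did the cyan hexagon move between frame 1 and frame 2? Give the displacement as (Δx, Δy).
(0.5, 0.8)

The cyan hexagon was at (7.1, 5.0) in frame 1 and (7.6, 5.8) in frame 2.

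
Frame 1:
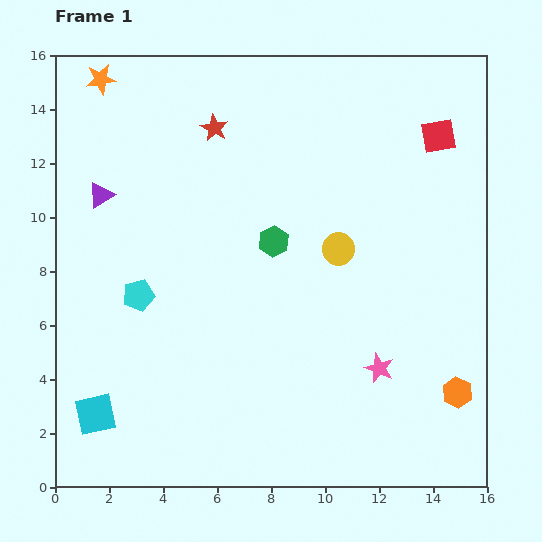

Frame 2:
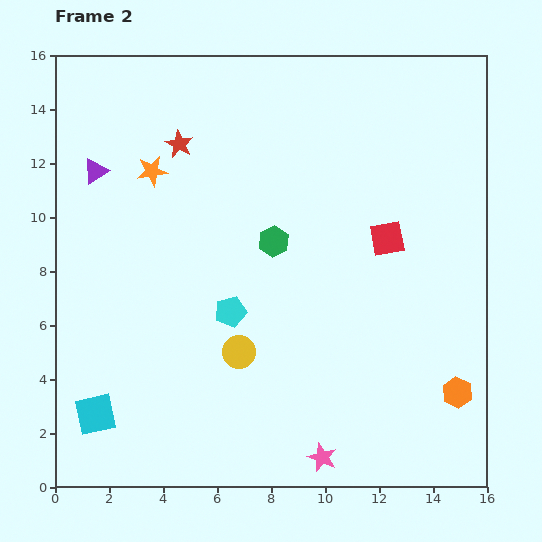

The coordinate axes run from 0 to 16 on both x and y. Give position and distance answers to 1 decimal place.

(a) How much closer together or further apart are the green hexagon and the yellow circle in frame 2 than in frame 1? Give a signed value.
+1.9

Distance in frame 1: 2.4. Distance in frame 2: 4.3.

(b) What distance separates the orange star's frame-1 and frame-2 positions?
3.9

The orange star moved from (1.7, 15.1) to (3.6, 11.7), a distance of √(1.9² + 3.4²) ≈ 3.9.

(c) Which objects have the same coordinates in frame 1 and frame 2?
the orange hexagon, the green hexagon, the cyan square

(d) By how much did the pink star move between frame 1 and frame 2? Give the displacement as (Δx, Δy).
(-2.1, -3.3)

The pink star was at (12.0, 4.4) in frame 1 and (9.9, 1.1) in frame 2.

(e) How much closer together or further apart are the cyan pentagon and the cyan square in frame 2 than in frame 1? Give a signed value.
+1.6

Distance in frame 1: 4.7. Distance in frame 2: 6.3.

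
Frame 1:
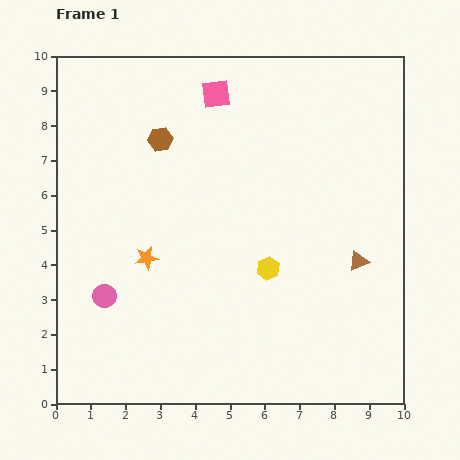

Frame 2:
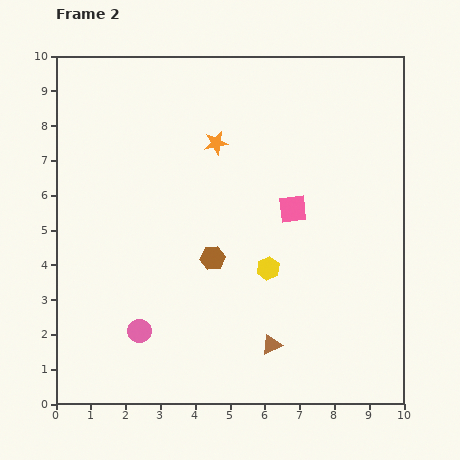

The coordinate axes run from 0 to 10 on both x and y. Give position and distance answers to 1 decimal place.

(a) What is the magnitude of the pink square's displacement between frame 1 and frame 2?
4.0

The pink square moved from (4.6, 8.9) to (6.8, 5.6), a distance of √(2.2² + 3.3²) ≈ 4.0.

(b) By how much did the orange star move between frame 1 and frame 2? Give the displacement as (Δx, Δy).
(2.0, 3.3)

The orange star was at (2.6, 4.2) in frame 1 and (4.6, 7.5) in frame 2.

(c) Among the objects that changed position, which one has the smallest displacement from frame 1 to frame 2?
the pink circle

(moved 1.4)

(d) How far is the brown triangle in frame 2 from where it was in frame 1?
3.5

The brown triangle moved from (8.7, 4.1) to (6.2, 1.7), a distance of √(2.5² + 2.4²) ≈ 3.5.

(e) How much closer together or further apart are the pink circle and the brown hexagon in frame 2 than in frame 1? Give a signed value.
-1.8

Distance in frame 1: 4.8. Distance in frame 2: 3.0.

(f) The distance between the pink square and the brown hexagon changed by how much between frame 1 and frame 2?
+0.6

Distance in frame 1: 2.1. Distance in frame 2: 2.7.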